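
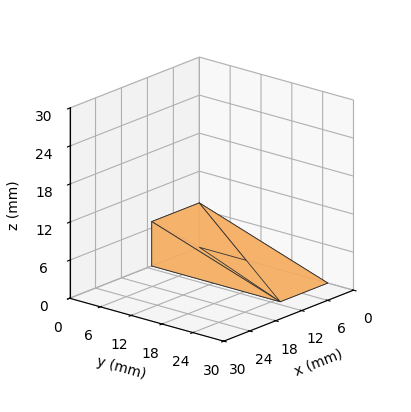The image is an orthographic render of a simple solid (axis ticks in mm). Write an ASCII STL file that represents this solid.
Reading the render: the shape is a wedge (ramp): 11 × 25 mm base, rising to 7 mm along the y=0 edge and sloping linearly to z=0 at y=25 (dimensions read to the nearest mm from the axis ticks). For the STL, each face is triangulated and given an outward normal.

solid part
  facet normal 0.0000 0.0000 -1.0000
    outer loop
      vertex 11.000 25.000 0.000
      vertex 11.000 0.000 0.000
      vertex 0.000 0.000 0.000
    endloop
  endfacet
  facet normal 0.0000 0.0000 -1.0000
    outer loop
      vertex 0.000 25.000 0.000
      vertex 11.000 25.000 0.000
      vertex 0.000 0.000 0.000
    endloop
  endfacet
  facet normal 0.0000 -1.0000 0.0000
    outer loop
      vertex 0.000 0.000 0.000
      vertex 11.000 0.000 0.000
      vertex 11.000 0.000 7.000
    endloop
  endfacet
  facet normal 0.0000 -1.0000 0.0000
    outer loop
      vertex 0.000 0.000 0.000
      vertex 11.000 0.000 7.000
      vertex 0.000 0.000 7.000
    endloop
  endfacet
  facet normal 0.0000 0.2696 0.9630
    outer loop
      vertex 0.000 0.000 7.000
      vertex 11.000 0.000 7.000
      vertex 11.000 25.000 0.000
    endloop
  endfacet
  facet normal 0.0000 0.2696 0.9630
    outer loop
      vertex 0.000 0.000 7.000
      vertex 11.000 25.000 0.000
      vertex 0.000 25.000 0.000
    endloop
  endfacet
  facet normal -1.0000 0.0000 0.0000
    outer loop
      vertex 0.000 0.000 7.000
      vertex 0.000 25.000 0.000
      vertex 0.000 0.000 0.000
    endloop
  endfacet
  facet normal 1.0000 0.0000 0.0000
    outer loop
      vertex 11.000 0.000 0.000
      vertex 11.000 25.000 0.000
      vertex 11.000 0.000 7.000
    endloop
  endfacet
endsolid part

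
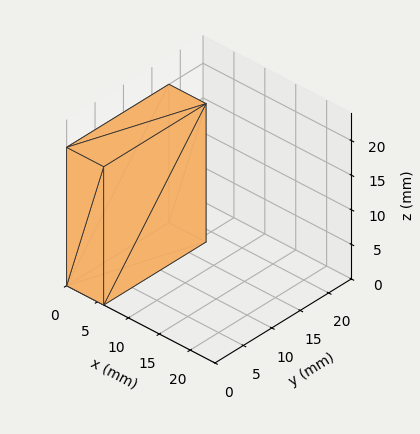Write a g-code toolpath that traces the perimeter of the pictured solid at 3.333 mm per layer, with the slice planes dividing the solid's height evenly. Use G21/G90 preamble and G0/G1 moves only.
Reading the render: the shape is a rectangular box, roughly 6 × 18 mm footprint and 20 mm tall (dimensions read to the nearest mm from the axis ticks). For the g-code, the solid's height is divided into equal slices at the stated Δz and each level perimeter traced with G1 moves after a G0 lift.

; perimeter-only toolpath
G21 ; units = mm
G90 ; absolute positioning
G28 ; home
; layer 1
G0 Z3.333
G0 X0.000 Y0.000
G1 X6.000 Y0.000
G1 X6.000 Y18.000
G1 X0.000 Y18.000
G1 X0.000 Y0.000
; layer 2
G0 Z6.667
G0 X0.000 Y0.000
G1 X6.000 Y0.000
G1 X6.000 Y18.000
G1 X0.000 Y18.000
G1 X0.000 Y0.000
; layer 3
G0 Z10.000
G0 X0.000 Y0.000
G1 X6.000 Y0.000
G1 X6.000 Y18.000
G1 X0.000 Y18.000
G1 X0.000 Y0.000
; layer 4
G0 Z13.333
G0 X0.000 Y0.000
G1 X6.000 Y0.000
G1 X6.000 Y18.000
G1 X0.000 Y18.000
G1 X0.000 Y0.000
; layer 5
G0 Z16.667
G0 X0.000 Y0.000
G1 X6.000 Y0.000
G1 X6.000 Y18.000
G1 X0.000 Y18.000
G1 X0.000 Y0.000
; layer 6
G0 Z20.000
G0 X0.000 Y0.000
G1 X6.000 Y0.000
G1 X6.000 Y18.000
G1 X0.000 Y18.000
G1 X0.000 Y0.000
M2 ; end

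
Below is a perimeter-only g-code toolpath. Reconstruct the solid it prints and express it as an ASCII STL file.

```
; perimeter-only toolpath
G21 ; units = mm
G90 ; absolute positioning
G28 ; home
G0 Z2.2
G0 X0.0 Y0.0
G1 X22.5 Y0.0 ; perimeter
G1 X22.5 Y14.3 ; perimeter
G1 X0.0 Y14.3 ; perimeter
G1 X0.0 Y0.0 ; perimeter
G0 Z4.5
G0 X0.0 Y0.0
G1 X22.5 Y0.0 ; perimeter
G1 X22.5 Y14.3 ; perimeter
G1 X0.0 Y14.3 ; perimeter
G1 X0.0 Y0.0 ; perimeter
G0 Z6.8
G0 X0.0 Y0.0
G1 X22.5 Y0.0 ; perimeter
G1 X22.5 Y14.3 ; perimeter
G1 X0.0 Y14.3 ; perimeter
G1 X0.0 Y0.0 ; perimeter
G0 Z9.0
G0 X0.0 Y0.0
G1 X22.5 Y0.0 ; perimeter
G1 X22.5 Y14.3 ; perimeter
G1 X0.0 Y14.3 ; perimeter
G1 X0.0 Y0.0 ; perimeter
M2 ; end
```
solid part
  facet normal 0.0000 0.0000 -1.0000
    outer loop
      vertex 22.5 14.3 0.0
      vertex 22.5 0.0 0.0
      vertex 0.0 0.0 0.0
    endloop
  endfacet
  facet normal 0.0000 0.0000 -1.0000
    outer loop
      vertex 0.0 14.3 0.0
      vertex 22.5 14.3 0.0
      vertex 0.0 0.0 0.0
    endloop
  endfacet
  facet normal 0.0000 0.0000 1.0000
    outer loop
      vertex 0.0 0.0 9.0
      vertex 22.5 0.0 9.0
      vertex 22.5 14.3 9.0
    endloop
  endfacet
  facet normal 0.0000 0.0000 1.0000
    outer loop
      vertex 0.0 0.0 9.0
      vertex 22.5 14.3 9.0
      vertex 0.0 14.3 9.0
    endloop
  endfacet
  facet normal 0.0000 -1.0000 0.0000
    outer loop
      vertex 0.0 0.0 0.0
      vertex 22.5 0.0 0.0
      vertex 22.5 0.0 9.0
    endloop
  endfacet
  facet normal 0.0000 -1.0000 0.0000
    outer loop
      vertex 0.0 0.0 0.0
      vertex 22.5 0.0 9.0
      vertex 0.0 0.0 9.0
    endloop
  endfacet
  facet normal 0.0000 1.0000 0.0000
    outer loop
      vertex 22.5 14.3 9.0
      vertex 22.5 14.3 0.0
      vertex 0.0 14.3 0.0
    endloop
  endfacet
  facet normal 0.0000 1.0000 0.0000
    outer loop
      vertex 0.0 14.3 9.0
      vertex 22.5 14.3 9.0
      vertex 0.0 14.3 0.0
    endloop
  endfacet
  facet normal -1.0000 0.0000 0.0000
    outer loop
      vertex 0.0 14.3 9.0
      vertex 0.0 14.3 0.0
      vertex 0.0 0.0 0.0
    endloop
  endfacet
  facet normal -1.0000 0.0000 0.0000
    outer loop
      vertex 0.0 0.0 9.0
      vertex 0.0 14.3 9.0
      vertex 0.0 0.0 0.0
    endloop
  endfacet
  facet normal 1.0000 0.0000 0.0000
    outer loop
      vertex 22.5 0.0 0.0
      vertex 22.5 14.3 0.0
      vertex 22.5 14.3 9.0
    endloop
  endfacet
  facet normal 1.0000 0.0000 0.0000
    outer loop
      vertex 22.5 0.0 0.0
      vertex 22.5 14.3 9.0
      vertex 22.5 0.0 9.0
    endloop
  endfacet
endsolid part

The G0 Z moves step by Δz≈2.2 mm. Every layer's G1 loop is the same polygon, so the solid is a straight extrusion of it from z=0 to z≈9. Closing with flat bottom and top caps and triangulating gives 12 facets — a rectangular box, roughly 22.5 × 14.3 mm footprint and 9 mm tall.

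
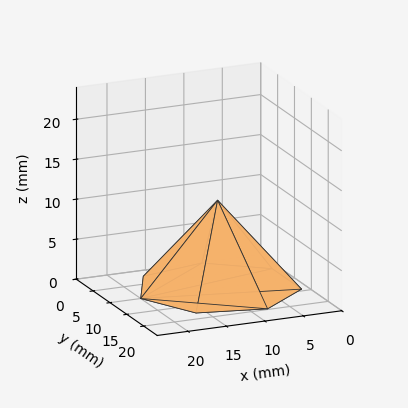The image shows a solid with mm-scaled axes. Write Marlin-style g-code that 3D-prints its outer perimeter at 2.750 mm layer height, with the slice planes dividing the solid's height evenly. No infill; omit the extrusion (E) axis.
Reading the render: the shape is a regular 7-sided pyramid, base circumscribed radius ≈ 10 mm, apex at z ≈ 11 mm (dimensions read to the nearest mm from the axis ticks). For the g-code, the solid's height is divided into equal slices at the stated Δz and each level perimeter traced with G1 moves after a G0 lift.

; perimeter-only toolpath
G21 ; units = mm
G90 ; absolute positioning
G28 ; home
; layer 1
G0 Z2.750
G0 X17.500 Y10.000
G1 X14.676 Y15.864
G1 X8.331 Y17.312
G1 X3.242 Y13.254
G1 X3.242 Y6.746
G1 X8.331 Y2.688
G1 X14.676 Y4.136
G1 X17.500 Y10.000
; layer 2
G0 Z5.500
G0 X15.000 Y10.000
G1 X13.117 Y13.909
G1 X8.887 Y14.874
G1 X5.495 Y12.169
G1 X5.495 Y7.830
G1 X8.887 Y5.125
G1 X13.117 Y6.091
G1 X15.000 Y10.000
; layer 3
G0 Z8.250
G0 X12.500 Y10.000
G1 X11.559 Y11.954
G1 X9.444 Y12.437
G1 X7.747 Y11.085
G1 X7.747 Y8.915
G1 X9.444 Y7.563
G1 X11.559 Y8.046
G1 X12.500 Y10.000
M2 ; end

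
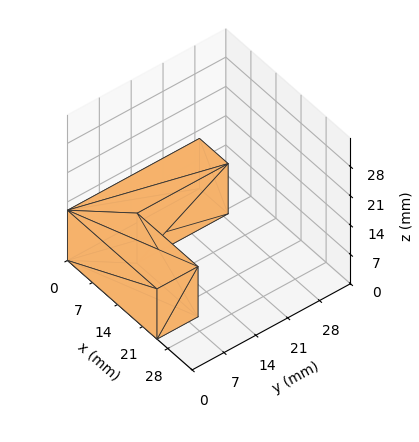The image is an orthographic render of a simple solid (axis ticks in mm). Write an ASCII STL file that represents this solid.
Reading the render: the shape is an L-shaped prism: outer 25 × 29 mm, arm thicknesses ≈ 9 mm (horizontal) and 8 mm (vertical), extruded 12 mm in z (dimensions read to the nearest mm from the axis ticks). For the STL, each face is triangulated and given an outward normal.

solid part
  facet normal 0.0000 0.0000 -1.0000
    outer loop
      vertex 25.000 9.000 0.000
      vertex 25.000 0.000 0.000
      vertex 0.000 0.000 0.000
    endloop
  endfacet
  facet normal 0.0000 0.0000 -1.0000
    outer loop
      vertex 8.000 9.000 0.000
      vertex 25.000 9.000 0.000
      vertex 0.000 0.000 0.000
    endloop
  endfacet
  facet normal 0.0000 0.0000 -1.0000
    outer loop
      vertex 8.000 29.000 0.000
      vertex 8.000 9.000 0.000
      vertex 0.000 0.000 0.000
    endloop
  endfacet
  facet normal 0.0000 0.0000 -1.0000
    outer loop
      vertex 0.000 29.000 0.000
      vertex 8.000 29.000 0.000
      vertex 0.000 0.000 0.000
    endloop
  endfacet
  facet normal 0.0000 0.0000 1.0000
    outer loop
      vertex 0.000 0.000 12.000
      vertex 25.000 0.000 12.000
      vertex 25.000 9.000 12.000
    endloop
  endfacet
  facet normal 0.0000 0.0000 1.0000
    outer loop
      vertex 0.000 0.000 12.000
      vertex 25.000 9.000 12.000
      vertex 8.000 9.000 12.000
    endloop
  endfacet
  facet normal 0.0000 0.0000 1.0000
    outer loop
      vertex 0.000 0.000 12.000
      vertex 8.000 9.000 12.000
      vertex 8.000 29.000 12.000
    endloop
  endfacet
  facet normal 0.0000 0.0000 1.0000
    outer loop
      vertex 0.000 0.000 12.000
      vertex 8.000 29.000 12.000
      vertex 0.000 29.000 12.000
    endloop
  endfacet
  facet normal 0.0000 -1.0000 0.0000
    outer loop
      vertex 0.000 0.000 0.000
      vertex 25.000 0.000 0.000
      vertex 25.000 0.000 12.000
    endloop
  endfacet
  facet normal 0.0000 -1.0000 0.0000
    outer loop
      vertex 0.000 0.000 0.000
      vertex 25.000 0.000 12.000
      vertex 0.000 0.000 12.000
    endloop
  endfacet
  facet normal 1.0000 0.0000 0.0000
    outer loop
      vertex 25.000 0.000 0.000
      vertex 25.000 9.000 0.000
      vertex 25.000 9.000 12.000
    endloop
  endfacet
  facet normal 1.0000 0.0000 0.0000
    outer loop
      vertex 25.000 0.000 0.000
      vertex 25.000 9.000 12.000
      vertex 25.000 0.000 12.000
    endloop
  endfacet
  facet normal 0.0000 1.0000 0.0000
    outer loop
      vertex 25.000 9.000 0.000
      vertex 8.000 9.000 0.000
      vertex 8.000 9.000 12.000
    endloop
  endfacet
  facet normal 0.0000 1.0000 0.0000
    outer loop
      vertex 25.000 9.000 0.000
      vertex 8.000 9.000 12.000
      vertex 25.000 9.000 12.000
    endloop
  endfacet
  facet normal 1.0000 0.0000 0.0000
    outer loop
      vertex 8.000 9.000 0.000
      vertex 8.000 29.000 0.000
      vertex 8.000 29.000 12.000
    endloop
  endfacet
  facet normal 1.0000 0.0000 0.0000
    outer loop
      vertex 8.000 9.000 0.000
      vertex 8.000 29.000 12.000
      vertex 8.000 9.000 12.000
    endloop
  endfacet
  facet normal 0.0000 1.0000 0.0000
    outer loop
      vertex 8.000 29.000 0.000
      vertex 0.000 29.000 0.000
      vertex 0.000 29.000 12.000
    endloop
  endfacet
  facet normal 0.0000 1.0000 0.0000
    outer loop
      vertex 8.000 29.000 0.000
      vertex 0.000 29.000 12.000
      vertex 8.000 29.000 12.000
    endloop
  endfacet
  facet normal -1.0000 0.0000 0.0000
    outer loop
      vertex 0.000 29.000 0.000
      vertex 0.000 0.000 0.000
      vertex 0.000 0.000 12.000
    endloop
  endfacet
  facet normal -1.0000 0.0000 0.0000
    outer loop
      vertex 0.000 29.000 0.000
      vertex 0.000 0.000 12.000
      vertex 0.000 29.000 12.000
    endloop
  endfacet
endsolid part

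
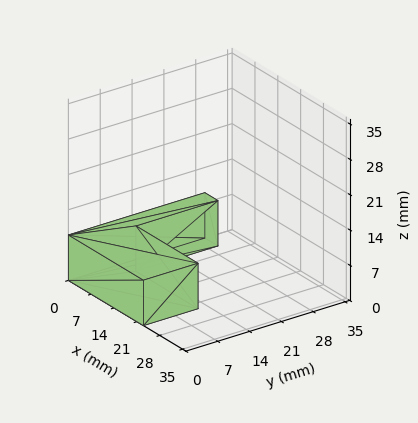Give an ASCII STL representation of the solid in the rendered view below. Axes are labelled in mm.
Reading the render: the shape is an L-shaped prism: outer 23 × 30 mm, arm thicknesses ≈ 12 mm (horizontal) and 4 mm (vertical), extruded 9 mm in z (dimensions read to the nearest mm from the axis ticks). For the STL, each face is triangulated and given an outward normal.

solid part
  facet normal 0.0000 0.0000 -1.0000
    outer loop
      vertex 23.00 12.00 0.00
      vertex 23.00 0.00 0.00
      vertex 0.00 0.00 0.00
    endloop
  endfacet
  facet normal 0.0000 0.0000 -1.0000
    outer loop
      vertex 4.00 12.00 0.00
      vertex 23.00 12.00 0.00
      vertex 0.00 0.00 0.00
    endloop
  endfacet
  facet normal 0.0000 0.0000 -1.0000
    outer loop
      vertex 4.00 30.00 0.00
      vertex 4.00 12.00 0.00
      vertex 0.00 0.00 0.00
    endloop
  endfacet
  facet normal 0.0000 0.0000 -1.0000
    outer loop
      vertex 0.00 30.00 0.00
      vertex 4.00 30.00 0.00
      vertex 0.00 0.00 0.00
    endloop
  endfacet
  facet normal 0.0000 0.0000 1.0000
    outer loop
      vertex 0.00 0.00 9.00
      vertex 23.00 0.00 9.00
      vertex 23.00 12.00 9.00
    endloop
  endfacet
  facet normal 0.0000 0.0000 1.0000
    outer loop
      vertex 0.00 0.00 9.00
      vertex 23.00 12.00 9.00
      vertex 4.00 12.00 9.00
    endloop
  endfacet
  facet normal 0.0000 0.0000 1.0000
    outer loop
      vertex 0.00 0.00 9.00
      vertex 4.00 12.00 9.00
      vertex 4.00 30.00 9.00
    endloop
  endfacet
  facet normal 0.0000 0.0000 1.0000
    outer loop
      vertex 0.00 0.00 9.00
      vertex 4.00 30.00 9.00
      vertex 0.00 30.00 9.00
    endloop
  endfacet
  facet normal 0.0000 -1.0000 0.0000
    outer loop
      vertex 0.00 0.00 0.00
      vertex 23.00 0.00 0.00
      vertex 23.00 0.00 9.00
    endloop
  endfacet
  facet normal 0.0000 -1.0000 0.0000
    outer loop
      vertex 0.00 0.00 0.00
      vertex 23.00 0.00 9.00
      vertex 0.00 0.00 9.00
    endloop
  endfacet
  facet normal 1.0000 0.0000 0.0000
    outer loop
      vertex 23.00 0.00 0.00
      vertex 23.00 12.00 0.00
      vertex 23.00 12.00 9.00
    endloop
  endfacet
  facet normal 1.0000 0.0000 0.0000
    outer loop
      vertex 23.00 0.00 0.00
      vertex 23.00 12.00 9.00
      vertex 23.00 0.00 9.00
    endloop
  endfacet
  facet normal 0.0000 1.0000 0.0000
    outer loop
      vertex 23.00 12.00 0.00
      vertex 4.00 12.00 0.00
      vertex 4.00 12.00 9.00
    endloop
  endfacet
  facet normal 0.0000 1.0000 0.0000
    outer loop
      vertex 23.00 12.00 0.00
      vertex 4.00 12.00 9.00
      vertex 23.00 12.00 9.00
    endloop
  endfacet
  facet normal 1.0000 0.0000 0.0000
    outer loop
      vertex 4.00 12.00 0.00
      vertex 4.00 30.00 0.00
      vertex 4.00 30.00 9.00
    endloop
  endfacet
  facet normal 1.0000 0.0000 0.0000
    outer loop
      vertex 4.00 12.00 0.00
      vertex 4.00 30.00 9.00
      vertex 4.00 12.00 9.00
    endloop
  endfacet
  facet normal 0.0000 1.0000 0.0000
    outer loop
      vertex 4.00 30.00 0.00
      vertex 0.00 30.00 0.00
      vertex 0.00 30.00 9.00
    endloop
  endfacet
  facet normal 0.0000 1.0000 0.0000
    outer loop
      vertex 4.00 30.00 0.00
      vertex 0.00 30.00 9.00
      vertex 4.00 30.00 9.00
    endloop
  endfacet
  facet normal -1.0000 0.0000 0.0000
    outer loop
      vertex 0.00 30.00 0.00
      vertex 0.00 0.00 0.00
      vertex 0.00 0.00 9.00
    endloop
  endfacet
  facet normal -1.0000 0.0000 0.0000
    outer loop
      vertex 0.00 30.00 0.00
      vertex 0.00 0.00 9.00
      vertex 0.00 30.00 9.00
    endloop
  endfacet
endsolid part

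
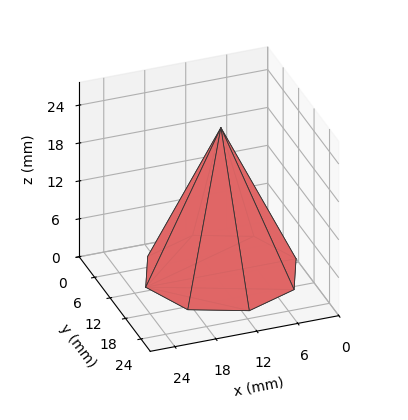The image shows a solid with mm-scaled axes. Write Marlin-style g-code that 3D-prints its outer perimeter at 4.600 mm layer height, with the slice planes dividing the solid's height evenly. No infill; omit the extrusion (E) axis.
Reading the render: the shape is a regular 8-sided pyramid, base circumscribed radius ≈ 11 mm, apex at z ≈ 23 mm (dimensions read to the nearest mm from the axis ticks). For the g-code, the solid's height is divided into equal slices at the stated Δz and each level perimeter traced with G1 moves after a G0 lift.

; perimeter-only toolpath
G21 ; units = mm
G90 ; absolute positioning
G28 ; home
; layer 1
G0 Z4.600
G0 X19.800 Y11.000
G1 X17.222 Y17.222
G1 X11.000 Y19.800
G1 X4.778 Y17.222
G1 X2.200 Y11.000
G1 X4.778 Y4.778
G1 X11.000 Y2.200
G1 X17.222 Y4.778
G1 X19.800 Y11.000
; layer 2
G0 Z9.200
G0 X17.600 Y11.000
G1 X15.667 Y15.667
G1 X11.000 Y17.600
G1 X6.333 Y15.667
G1 X4.400 Y11.000
G1 X6.333 Y6.333
G1 X11.000 Y4.400
G1 X15.667 Y6.333
G1 X17.600 Y11.000
; layer 3
G0 Z13.800
G0 X15.400 Y11.000
G1 X14.111 Y14.111
G1 X11.000 Y15.400
G1 X7.889 Y14.111
G1 X6.600 Y11.000
G1 X7.889 Y7.889
G1 X11.000 Y6.600
G1 X14.111 Y7.889
G1 X15.400 Y11.000
; layer 4
G0 Z18.400
G0 X13.200 Y11.000
G1 X12.556 Y12.556
G1 X11.000 Y13.200
G1 X9.444 Y12.556
G1 X8.800 Y11.000
G1 X9.444 Y9.444
G1 X11.000 Y8.800
G1 X12.556 Y9.444
G1 X13.200 Y11.000
M2 ; end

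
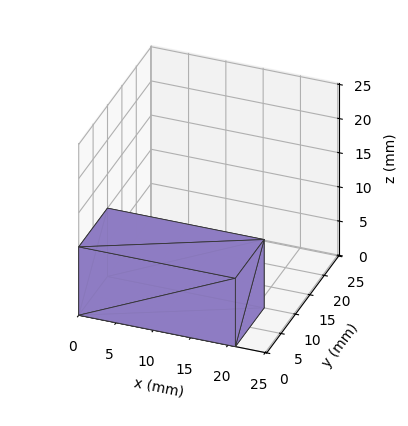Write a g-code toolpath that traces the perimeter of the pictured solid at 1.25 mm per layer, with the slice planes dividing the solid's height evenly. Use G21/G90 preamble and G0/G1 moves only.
Reading the render: the shape is a rectangular box, roughly 21 × 10 mm footprint and 10 mm tall (dimensions read to the nearest mm from the axis ticks). For the g-code, the solid's height is divided into equal slices at the stated Δz and each level perimeter traced with G1 moves after a G0 lift.

; perimeter-only toolpath
G21 ; units = mm
G90 ; absolute positioning
G28 ; home
; layer 1
G0 Z1.25
G0 X0.00 Y0.00
G1 X21.00 Y0.00
G1 X21.00 Y10.00
G1 X0.00 Y10.00
G1 X0.00 Y0.00
; layer 2
G0 Z2.50
G0 X0.00 Y0.00
G1 X21.00 Y0.00
G1 X21.00 Y10.00
G1 X0.00 Y10.00
G1 X0.00 Y0.00
; layer 3
G0 Z3.75
G0 X0.00 Y0.00
G1 X21.00 Y0.00
G1 X21.00 Y10.00
G1 X0.00 Y10.00
G1 X0.00 Y0.00
; layer 4
G0 Z5.00
G0 X0.00 Y0.00
G1 X21.00 Y0.00
G1 X21.00 Y10.00
G1 X0.00 Y10.00
G1 X0.00 Y0.00
; layer 5
G0 Z6.25
G0 X0.00 Y0.00
G1 X21.00 Y0.00
G1 X21.00 Y10.00
G1 X0.00 Y10.00
G1 X0.00 Y0.00
; layer 6
G0 Z7.50
G0 X0.00 Y0.00
G1 X21.00 Y0.00
G1 X21.00 Y10.00
G1 X0.00 Y10.00
G1 X0.00 Y0.00
; layer 7
G0 Z8.75
G0 X0.00 Y0.00
G1 X21.00 Y0.00
G1 X21.00 Y10.00
G1 X0.00 Y10.00
G1 X0.00 Y0.00
; layer 8
G0 Z10.00
G0 X0.00 Y0.00
G1 X21.00 Y0.00
G1 X21.00 Y10.00
G1 X0.00 Y10.00
G1 X0.00 Y0.00
M2 ; end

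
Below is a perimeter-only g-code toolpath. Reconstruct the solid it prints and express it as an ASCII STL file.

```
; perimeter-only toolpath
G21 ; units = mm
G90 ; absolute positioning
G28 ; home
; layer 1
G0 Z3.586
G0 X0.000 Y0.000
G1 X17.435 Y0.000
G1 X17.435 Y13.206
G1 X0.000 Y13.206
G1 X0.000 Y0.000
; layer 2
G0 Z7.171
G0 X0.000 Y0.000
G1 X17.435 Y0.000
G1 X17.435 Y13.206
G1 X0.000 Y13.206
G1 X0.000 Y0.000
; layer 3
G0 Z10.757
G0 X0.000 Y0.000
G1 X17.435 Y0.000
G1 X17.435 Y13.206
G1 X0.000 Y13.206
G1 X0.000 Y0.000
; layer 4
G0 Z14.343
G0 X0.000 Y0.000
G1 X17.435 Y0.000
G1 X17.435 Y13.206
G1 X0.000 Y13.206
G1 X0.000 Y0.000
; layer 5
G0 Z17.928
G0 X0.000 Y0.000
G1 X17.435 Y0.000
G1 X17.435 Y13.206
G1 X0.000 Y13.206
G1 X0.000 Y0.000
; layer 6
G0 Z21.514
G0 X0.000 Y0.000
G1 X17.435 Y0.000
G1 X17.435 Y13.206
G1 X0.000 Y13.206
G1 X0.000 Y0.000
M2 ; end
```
solid part
  facet normal 0.0000 0.0000 -1.0000
    outer loop
      vertex 17.435 13.206 0.000
      vertex 17.435 0.000 0.000
      vertex 0.000 0.000 0.000
    endloop
  endfacet
  facet normal 0.0000 0.0000 -1.0000
    outer loop
      vertex 0.000 13.206 0.000
      vertex 17.435 13.206 0.000
      vertex 0.000 0.000 0.000
    endloop
  endfacet
  facet normal 0.0000 0.0000 1.0000
    outer loop
      vertex 0.000 0.000 21.514
      vertex 17.435 0.000 21.514
      vertex 17.435 13.206 21.514
    endloop
  endfacet
  facet normal 0.0000 0.0000 1.0000
    outer loop
      vertex 0.000 0.000 21.514
      vertex 17.435 13.206 21.514
      vertex 0.000 13.206 21.514
    endloop
  endfacet
  facet normal 0.0000 -1.0000 0.0000
    outer loop
      vertex 0.000 0.000 0.000
      vertex 17.435 0.000 0.000
      vertex 17.435 0.000 21.514
    endloop
  endfacet
  facet normal 0.0000 -1.0000 0.0000
    outer loop
      vertex 0.000 0.000 0.000
      vertex 17.435 0.000 21.514
      vertex 0.000 0.000 21.514
    endloop
  endfacet
  facet normal 0.0000 1.0000 0.0000
    outer loop
      vertex 17.435 13.206 21.514
      vertex 17.435 13.206 0.000
      vertex 0.000 13.206 0.000
    endloop
  endfacet
  facet normal 0.0000 1.0000 0.0000
    outer loop
      vertex 0.000 13.206 21.514
      vertex 17.435 13.206 21.514
      vertex 0.000 13.206 0.000
    endloop
  endfacet
  facet normal -1.0000 0.0000 0.0000
    outer loop
      vertex 0.000 13.206 21.514
      vertex 0.000 13.206 0.000
      vertex 0.000 0.000 0.000
    endloop
  endfacet
  facet normal -1.0000 0.0000 0.0000
    outer loop
      vertex 0.000 0.000 21.514
      vertex 0.000 13.206 21.514
      vertex 0.000 0.000 0.000
    endloop
  endfacet
  facet normal 1.0000 0.0000 0.0000
    outer loop
      vertex 17.435 0.000 0.000
      vertex 17.435 13.206 0.000
      vertex 17.435 13.206 21.514
    endloop
  endfacet
  facet normal 1.0000 0.0000 0.0000
    outer loop
      vertex 17.435 0.000 0.000
      vertex 17.435 13.206 21.514
      vertex 17.435 0.000 21.514
    endloop
  endfacet
endsolid part

The G0 Z moves step by Δz≈3.586 mm. Every layer's G1 loop is the same polygon, so the solid is a straight extrusion of it from z=0 to z≈21.5. Closing with flat bottom and top caps and triangulating gives 12 facets — a rectangular box, roughly 17.4 × 13.2 mm footprint and 21.5 mm tall.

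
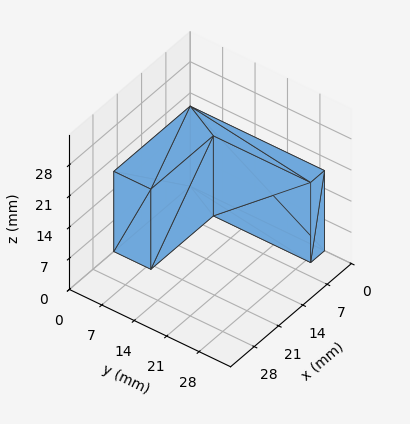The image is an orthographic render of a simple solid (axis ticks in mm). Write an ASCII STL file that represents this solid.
Reading the render: the shape is an L-shaped prism: outer 22 × 29 mm, arm thicknesses ≈ 8 mm (horizontal) and 4 mm (vertical), extruded 18 mm in z (dimensions read to the nearest mm from the axis ticks). For the STL, each face is triangulated and given an outward normal.

solid part
  facet normal 0.0000 0.0000 -1.0000
    outer loop
      vertex 22.000 8.000 0.000
      vertex 22.000 0.000 0.000
      vertex 0.000 0.000 0.000
    endloop
  endfacet
  facet normal 0.0000 0.0000 -1.0000
    outer loop
      vertex 4.000 8.000 0.000
      vertex 22.000 8.000 0.000
      vertex 0.000 0.000 0.000
    endloop
  endfacet
  facet normal 0.0000 0.0000 -1.0000
    outer loop
      vertex 4.000 29.000 0.000
      vertex 4.000 8.000 0.000
      vertex 0.000 0.000 0.000
    endloop
  endfacet
  facet normal 0.0000 0.0000 -1.0000
    outer loop
      vertex 0.000 29.000 0.000
      vertex 4.000 29.000 0.000
      vertex 0.000 0.000 0.000
    endloop
  endfacet
  facet normal 0.0000 0.0000 1.0000
    outer loop
      vertex 0.000 0.000 18.000
      vertex 22.000 0.000 18.000
      vertex 22.000 8.000 18.000
    endloop
  endfacet
  facet normal 0.0000 0.0000 1.0000
    outer loop
      vertex 0.000 0.000 18.000
      vertex 22.000 8.000 18.000
      vertex 4.000 8.000 18.000
    endloop
  endfacet
  facet normal 0.0000 0.0000 1.0000
    outer loop
      vertex 0.000 0.000 18.000
      vertex 4.000 8.000 18.000
      vertex 4.000 29.000 18.000
    endloop
  endfacet
  facet normal 0.0000 0.0000 1.0000
    outer loop
      vertex 0.000 0.000 18.000
      vertex 4.000 29.000 18.000
      vertex 0.000 29.000 18.000
    endloop
  endfacet
  facet normal 0.0000 -1.0000 0.0000
    outer loop
      vertex 0.000 0.000 0.000
      vertex 22.000 0.000 0.000
      vertex 22.000 0.000 18.000
    endloop
  endfacet
  facet normal 0.0000 -1.0000 0.0000
    outer loop
      vertex 0.000 0.000 0.000
      vertex 22.000 0.000 18.000
      vertex 0.000 0.000 18.000
    endloop
  endfacet
  facet normal 1.0000 0.0000 0.0000
    outer loop
      vertex 22.000 0.000 0.000
      vertex 22.000 8.000 0.000
      vertex 22.000 8.000 18.000
    endloop
  endfacet
  facet normal 1.0000 0.0000 0.0000
    outer loop
      vertex 22.000 0.000 0.000
      vertex 22.000 8.000 18.000
      vertex 22.000 0.000 18.000
    endloop
  endfacet
  facet normal 0.0000 1.0000 0.0000
    outer loop
      vertex 22.000 8.000 0.000
      vertex 4.000 8.000 0.000
      vertex 4.000 8.000 18.000
    endloop
  endfacet
  facet normal 0.0000 1.0000 0.0000
    outer loop
      vertex 22.000 8.000 0.000
      vertex 4.000 8.000 18.000
      vertex 22.000 8.000 18.000
    endloop
  endfacet
  facet normal 1.0000 0.0000 0.0000
    outer loop
      vertex 4.000 8.000 0.000
      vertex 4.000 29.000 0.000
      vertex 4.000 29.000 18.000
    endloop
  endfacet
  facet normal 1.0000 0.0000 0.0000
    outer loop
      vertex 4.000 8.000 0.000
      vertex 4.000 29.000 18.000
      vertex 4.000 8.000 18.000
    endloop
  endfacet
  facet normal 0.0000 1.0000 0.0000
    outer loop
      vertex 4.000 29.000 0.000
      vertex 0.000 29.000 0.000
      vertex 0.000 29.000 18.000
    endloop
  endfacet
  facet normal 0.0000 1.0000 0.0000
    outer loop
      vertex 4.000 29.000 0.000
      vertex 0.000 29.000 18.000
      vertex 4.000 29.000 18.000
    endloop
  endfacet
  facet normal -1.0000 0.0000 0.0000
    outer loop
      vertex 0.000 29.000 0.000
      vertex 0.000 0.000 0.000
      vertex 0.000 0.000 18.000
    endloop
  endfacet
  facet normal -1.0000 0.0000 0.0000
    outer loop
      vertex 0.000 29.000 0.000
      vertex 0.000 0.000 18.000
      vertex 0.000 29.000 18.000
    endloop
  endfacet
endsolid part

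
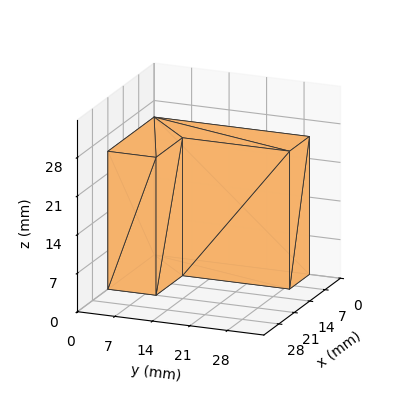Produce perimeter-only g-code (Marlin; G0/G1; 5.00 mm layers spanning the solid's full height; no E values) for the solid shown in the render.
Reading the render: the shape is an L-shaped prism: outer 21 × 29 mm, arm thicknesses ≈ 9 mm (horizontal) and 9 mm (vertical), extruded 25 mm in z (dimensions read to the nearest mm from the axis ticks). For the g-code, the solid's height is divided into equal slices at the stated Δz and each level perimeter traced with G1 moves after a G0 lift.

; perimeter-only toolpath
G21 ; units = mm
G90 ; absolute positioning
G28 ; home
; layer 1
G0 Z5.00
G0 X0.00 Y0.00
G1 X21.00 Y0.00
G1 X21.00 Y9.00
G1 X9.00 Y9.00
G1 X9.00 Y29.00
G1 X0.00 Y29.00
G1 X0.00 Y0.00
; layer 2
G0 Z10.00
G0 X0.00 Y0.00
G1 X21.00 Y0.00
G1 X21.00 Y9.00
G1 X9.00 Y9.00
G1 X9.00 Y29.00
G1 X0.00 Y29.00
G1 X0.00 Y0.00
; layer 3
G0 Z15.00
G0 X0.00 Y0.00
G1 X21.00 Y0.00
G1 X21.00 Y9.00
G1 X9.00 Y9.00
G1 X9.00 Y29.00
G1 X0.00 Y29.00
G1 X0.00 Y0.00
; layer 4
G0 Z20.00
G0 X0.00 Y0.00
G1 X21.00 Y0.00
G1 X21.00 Y9.00
G1 X9.00 Y9.00
G1 X9.00 Y29.00
G1 X0.00 Y29.00
G1 X0.00 Y0.00
; layer 5
G0 Z25.00
G0 X0.00 Y0.00
G1 X21.00 Y0.00
G1 X21.00 Y9.00
G1 X9.00 Y9.00
G1 X9.00 Y29.00
G1 X0.00 Y29.00
G1 X0.00 Y0.00
M2 ; end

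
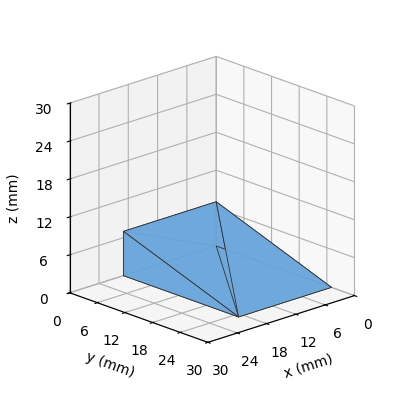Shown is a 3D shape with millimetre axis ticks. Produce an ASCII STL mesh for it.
Reading the render: the shape is a wedge (ramp): 19 × 25 mm base, rising to 7 mm along the y=0 edge and sloping linearly to z=0 at y=25 (dimensions read to the nearest mm from the axis ticks). For the STL, each face is triangulated and given an outward normal.

solid part
  facet normal 0.0000 0.0000 -1.0000
    outer loop
      vertex 19.00 25.00 0.00
      vertex 19.00 0.00 0.00
      vertex 0.00 0.00 0.00
    endloop
  endfacet
  facet normal 0.0000 0.0000 -1.0000
    outer loop
      vertex 0.00 25.00 0.00
      vertex 19.00 25.00 0.00
      vertex 0.00 0.00 0.00
    endloop
  endfacet
  facet normal 0.0000 -1.0000 0.0000
    outer loop
      vertex 0.00 0.00 0.00
      vertex 19.00 0.00 0.00
      vertex 19.00 0.00 7.00
    endloop
  endfacet
  facet normal 0.0000 -1.0000 0.0000
    outer loop
      vertex 0.00 0.00 0.00
      vertex 19.00 0.00 7.00
      vertex 0.00 0.00 7.00
    endloop
  endfacet
  facet normal 0.0000 0.2696 0.9630
    outer loop
      vertex 0.00 0.00 7.00
      vertex 19.00 0.00 7.00
      vertex 19.00 25.00 0.00
    endloop
  endfacet
  facet normal 0.0000 0.2696 0.9630
    outer loop
      vertex 0.00 0.00 7.00
      vertex 19.00 25.00 0.00
      vertex 0.00 25.00 0.00
    endloop
  endfacet
  facet normal -1.0000 0.0000 0.0000
    outer loop
      vertex 0.00 0.00 7.00
      vertex 0.00 25.00 0.00
      vertex 0.00 0.00 0.00
    endloop
  endfacet
  facet normal 1.0000 0.0000 0.0000
    outer loop
      vertex 19.00 0.00 0.00
      vertex 19.00 25.00 0.00
      vertex 19.00 0.00 7.00
    endloop
  endfacet
endsolid part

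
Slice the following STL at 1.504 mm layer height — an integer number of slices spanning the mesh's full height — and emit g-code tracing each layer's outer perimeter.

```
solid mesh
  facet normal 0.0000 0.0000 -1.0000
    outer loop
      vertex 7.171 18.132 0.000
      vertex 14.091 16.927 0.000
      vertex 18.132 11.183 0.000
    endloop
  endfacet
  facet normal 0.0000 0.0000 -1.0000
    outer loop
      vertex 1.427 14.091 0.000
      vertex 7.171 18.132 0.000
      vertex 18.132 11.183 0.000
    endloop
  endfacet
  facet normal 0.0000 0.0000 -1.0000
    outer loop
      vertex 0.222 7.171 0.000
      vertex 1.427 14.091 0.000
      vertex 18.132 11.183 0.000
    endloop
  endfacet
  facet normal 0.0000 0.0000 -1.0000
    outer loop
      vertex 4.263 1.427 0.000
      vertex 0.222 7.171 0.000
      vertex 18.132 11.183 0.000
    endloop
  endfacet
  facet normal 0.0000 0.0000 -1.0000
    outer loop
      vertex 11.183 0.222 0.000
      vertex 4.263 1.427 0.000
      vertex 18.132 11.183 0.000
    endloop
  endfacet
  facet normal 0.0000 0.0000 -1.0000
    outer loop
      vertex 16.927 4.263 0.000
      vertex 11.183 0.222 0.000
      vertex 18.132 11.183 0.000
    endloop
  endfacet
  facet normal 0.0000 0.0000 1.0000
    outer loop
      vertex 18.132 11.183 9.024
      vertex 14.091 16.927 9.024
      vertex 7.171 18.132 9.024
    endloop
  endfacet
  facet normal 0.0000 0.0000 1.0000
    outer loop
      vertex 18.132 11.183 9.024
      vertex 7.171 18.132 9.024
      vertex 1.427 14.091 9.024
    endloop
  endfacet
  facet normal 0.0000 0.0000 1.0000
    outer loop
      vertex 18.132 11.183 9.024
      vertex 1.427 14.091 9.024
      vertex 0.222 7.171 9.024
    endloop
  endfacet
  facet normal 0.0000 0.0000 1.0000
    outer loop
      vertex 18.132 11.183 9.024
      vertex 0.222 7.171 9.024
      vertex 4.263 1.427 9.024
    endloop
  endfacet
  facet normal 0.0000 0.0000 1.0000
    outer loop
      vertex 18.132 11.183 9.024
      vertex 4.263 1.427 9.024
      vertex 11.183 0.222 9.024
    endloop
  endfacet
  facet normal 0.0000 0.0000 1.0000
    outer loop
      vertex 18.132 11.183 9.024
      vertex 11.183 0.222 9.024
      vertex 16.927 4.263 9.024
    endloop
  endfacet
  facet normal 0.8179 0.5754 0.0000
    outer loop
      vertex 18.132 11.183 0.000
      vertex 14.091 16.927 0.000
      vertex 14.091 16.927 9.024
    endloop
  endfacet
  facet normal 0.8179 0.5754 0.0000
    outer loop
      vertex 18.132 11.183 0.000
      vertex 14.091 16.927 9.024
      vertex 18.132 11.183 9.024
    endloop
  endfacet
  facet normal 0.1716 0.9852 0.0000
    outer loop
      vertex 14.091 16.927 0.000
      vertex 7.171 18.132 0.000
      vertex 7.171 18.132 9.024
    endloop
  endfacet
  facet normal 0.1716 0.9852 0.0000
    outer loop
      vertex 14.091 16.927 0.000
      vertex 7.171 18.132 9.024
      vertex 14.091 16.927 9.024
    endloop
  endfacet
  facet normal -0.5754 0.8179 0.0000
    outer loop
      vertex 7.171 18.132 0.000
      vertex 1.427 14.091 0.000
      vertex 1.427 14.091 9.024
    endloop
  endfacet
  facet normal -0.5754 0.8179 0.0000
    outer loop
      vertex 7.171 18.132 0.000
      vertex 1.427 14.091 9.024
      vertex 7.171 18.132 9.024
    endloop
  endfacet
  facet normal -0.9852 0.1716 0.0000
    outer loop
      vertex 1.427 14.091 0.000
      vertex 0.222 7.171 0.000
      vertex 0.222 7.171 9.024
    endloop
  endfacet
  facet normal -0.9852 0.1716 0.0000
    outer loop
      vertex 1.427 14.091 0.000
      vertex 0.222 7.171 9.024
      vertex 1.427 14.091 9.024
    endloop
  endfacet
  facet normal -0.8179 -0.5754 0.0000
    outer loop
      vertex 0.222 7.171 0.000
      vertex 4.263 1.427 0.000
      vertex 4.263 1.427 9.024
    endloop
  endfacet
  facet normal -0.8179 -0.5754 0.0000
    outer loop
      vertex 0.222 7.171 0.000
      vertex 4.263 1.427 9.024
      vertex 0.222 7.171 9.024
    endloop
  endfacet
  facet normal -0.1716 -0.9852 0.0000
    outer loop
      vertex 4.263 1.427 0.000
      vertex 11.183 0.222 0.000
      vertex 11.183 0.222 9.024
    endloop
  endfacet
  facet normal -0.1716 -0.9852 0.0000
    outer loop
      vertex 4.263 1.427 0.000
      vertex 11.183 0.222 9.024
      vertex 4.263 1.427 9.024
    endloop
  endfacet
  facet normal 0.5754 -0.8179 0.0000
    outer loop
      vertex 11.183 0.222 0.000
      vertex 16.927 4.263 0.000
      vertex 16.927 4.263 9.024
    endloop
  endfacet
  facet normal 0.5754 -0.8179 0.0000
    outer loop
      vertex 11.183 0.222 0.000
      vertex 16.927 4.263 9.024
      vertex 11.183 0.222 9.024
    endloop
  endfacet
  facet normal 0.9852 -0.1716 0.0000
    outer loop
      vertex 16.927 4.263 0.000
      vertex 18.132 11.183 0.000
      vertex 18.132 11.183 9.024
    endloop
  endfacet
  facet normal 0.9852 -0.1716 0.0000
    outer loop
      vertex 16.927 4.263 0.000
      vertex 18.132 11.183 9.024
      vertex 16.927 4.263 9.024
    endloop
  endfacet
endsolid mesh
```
; perimeter-only toolpath
G21 ; units = mm
G90 ; absolute positioning
G28 ; home
; layer 1
G0 Z1.504
G0 X18.132 Y11.183
G1 X14.091 Y16.927
G1 X7.171 Y18.132
G1 X1.427 Y14.091
G1 X0.222 Y7.171
G1 X4.263 Y1.427
G1 X11.183 Y0.222
G1 X16.927 Y4.263
G1 X18.132 Y11.183
; layer 2
G0 Z3.008
G0 X18.132 Y11.183
G1 X14.091 Y16.927
G1 X7.171 Y18.132
G1 X1.427 Y14.091
G1 X0.222 Y7.171
G1 X4.263 Y1.427
G1 X11.183 Y0.222
G1 X16.927 Y4.263
G1 X18.132 Y11.183
; layer 3
G0 Z4.512
G0 X18.132 Y11.183
G1 X14.091 Y16.927
G1 X7.171 Y18.132
G1 X1.427 Y14.091
G1 X0.222 Y7.171
G1 X4.263 Y1.427
G1 X11.183 Y0.222
G1 X16.927 Y4.263
G1 X18.132 Y11.183
; layer 4
G0 Z6.016
G0 X18.132 Y11.183
G1 X14.091 Y16.927
G1 X7.171 Y18.132
G1 X1.427 Y14.091
G1 X0.222 Y7.171
G1 X4.263 Y1.427
G1 X11.183 Y0.222
G1 X16.927 Y4.263
G1 X18.132 Y11.183
; layer 5
G0 Z7.520
G0 X18.132 Y11.183
G1 X14.091 Y16.927
G1 X7.171 Y18.132
G1 X1.427 Y14.091
G1 X0.222 Y7.171
G1 X4.263 Y1.427
G1 X11.183 Y0.222
G1 X16.927 Y4.263
G1 X18.132 Y11.183
; layer 6
G0 Z9.024
G0 X18.132 Y11.183
G1 X14.091 Y16.927
G1 X7.171 Y18.132
G1 X1.427 Y14.091
G1 X0.222 Y7.171
G1 X4.263 Y1.427
G1 X11.183 Y0.222
G1 X16.927 Y4.263
G1 X18.132 Y11.183
M2 ; end

The solid is a regular 8-sided prism (a cylinder approximated with 8 flat sides), circumscribed radius ≈ 9.18 mm, height ≈ 9.02 mm. Slicing at Δz = 1.504 mm — 6 equal slices spanning the solid's height, so layer i sits at z = i·h/6 — gives 6 non-empty perimeters. Each is a 8-segment closed polygon; G0 lifts to the layer z and rapids to the start vertex, then G1 traces the edges.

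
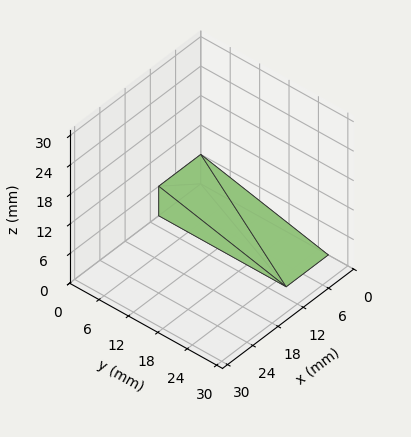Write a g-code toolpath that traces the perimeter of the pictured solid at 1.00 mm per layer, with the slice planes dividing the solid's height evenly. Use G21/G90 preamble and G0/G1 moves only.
Reading the render: the shape is a wedge (ramp): 10 × 26 mm base, rising to 6 mm along the y=0 edge and sloping linearly to z=0 at y=26 (dimensions read to the nearest mm from the axis ticks). For the g-code, the solid's height is divided into equal slices at the stated Δz and each level perimeter traced with G1 moves after a G0 lift.

; perimeter-only toolpath
G21 ; units = mm
G90 ; absolute positioning
G28 ; home
; layer 1
G0 Z1.00
G0 X0.00 Y0.00
G1 X10.00 Y0.00
G1 X10.00 Y21.67
G1 X0.00 Y21.67
G1 X0.00 Y0.00
; layer 2
G0 Z2.00
G0 X0.00 Y0.00
G1 X10.00 Y0.00
G1 X10.00 Y17.33
G1 X0.00 Y17.33
G1 X0.00 Y0.00
; layer 3
G0 Z3.00
G0 X0.00 Y0.00
G1 X10.00 Y0.00
G1 X10.00 Y13.00
G1 X0.00 Y13.00
G1 X0.00 Y0.00
; layer 4
G0 Z4.00
G0 X0.00 Y0.00
G1 X10.00 Y0.00
G1 X10.00 Y8.67
G1 X0.00 Y8.67
G1 X0.00 Y0.00
; layer 5
G0 Z5.00
G0 X0.00 Y0.00
G1 X10.00 Y0.00
G1 X10.00 Y4.33
G1 X0.00 Y4.33
G1 X0.00 Y0.00
M2 ; end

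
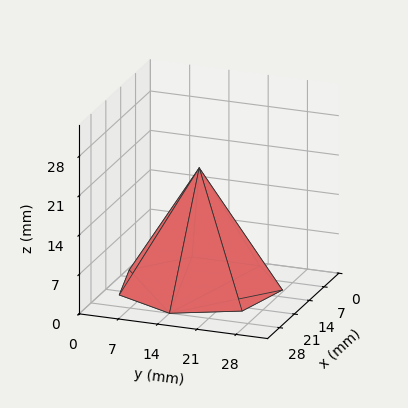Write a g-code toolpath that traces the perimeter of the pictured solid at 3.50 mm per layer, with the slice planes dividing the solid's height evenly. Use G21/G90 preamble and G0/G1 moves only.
Reading the render: the shape is a regular 7-sided pyramid, base circumscribed radius ≈ 14 mm, apex at z ≈ 21 mm (dimensions read to the nearest mm from the axis ticks). For the g-code, the solid's height is divided into equal slices at the stated Δz and each level perimeter traced with G1 moves after a G0 lift.

; perimeter-only toolpath
G21 ; units = mm
G90 ; absolute positioning
G28 ; home
; layer 1
G0 Z3.50
G0 X25.67 Y14.00
G1 X21.27 Y23.12
G1 X11.40 Y25.38
G1 X3.49 Y19.06
G1 X3.49 Y8.94
G1 X11.40 Y2.62
G1 X21.27 Y4.88
G1 X25.67 Y14.00
; layer 2
G0 Z7.00
G0 X23.33 Y14.00
G1 X19.82 Y21.30
G1 X11.92 Y23.10
G1 X5.59 Y18.05
G1 X5.59 Y9.95
G1 X11.92 Y4.90
G1 X19.82 Y6.70
G1 X23.33 Y14.00
; layer 3
G0 Z10.50
G0 X21.00 Y14.00
G1 X18.37 Y19.48
G1 X12.44 Y20.82
G1 X7.70 Y17.04
G1 X7.70 Y10.96
G1 X12.44 Y7.17
G1 X18.37 Y8.53
G1 X21.00 Y14.00
; layer 4
G0 Z14.00
G0 X18.67 Y14.00
G1 X16.91 Y17.65
G1 X12.96 Y18.55
G1 X9.80 Y16.02
G1 X9.80 Y11.98
G1 X12.96 Y9.45
G1 X16.91 Y10.35
G1 X18.67 Y14.00
; layer 5
G0 Z17.50
G0 X16.33 Y14.00
G1 X15.46 Y15.82
G1 X13.48 Y16.27
G1 X11.90 Y15.01
G1 X11.90 Y12.99
G1 X13.48 Y11.73
G1 X15.46 Y12.18
G1 X16.33 Y14.00
M2 ; end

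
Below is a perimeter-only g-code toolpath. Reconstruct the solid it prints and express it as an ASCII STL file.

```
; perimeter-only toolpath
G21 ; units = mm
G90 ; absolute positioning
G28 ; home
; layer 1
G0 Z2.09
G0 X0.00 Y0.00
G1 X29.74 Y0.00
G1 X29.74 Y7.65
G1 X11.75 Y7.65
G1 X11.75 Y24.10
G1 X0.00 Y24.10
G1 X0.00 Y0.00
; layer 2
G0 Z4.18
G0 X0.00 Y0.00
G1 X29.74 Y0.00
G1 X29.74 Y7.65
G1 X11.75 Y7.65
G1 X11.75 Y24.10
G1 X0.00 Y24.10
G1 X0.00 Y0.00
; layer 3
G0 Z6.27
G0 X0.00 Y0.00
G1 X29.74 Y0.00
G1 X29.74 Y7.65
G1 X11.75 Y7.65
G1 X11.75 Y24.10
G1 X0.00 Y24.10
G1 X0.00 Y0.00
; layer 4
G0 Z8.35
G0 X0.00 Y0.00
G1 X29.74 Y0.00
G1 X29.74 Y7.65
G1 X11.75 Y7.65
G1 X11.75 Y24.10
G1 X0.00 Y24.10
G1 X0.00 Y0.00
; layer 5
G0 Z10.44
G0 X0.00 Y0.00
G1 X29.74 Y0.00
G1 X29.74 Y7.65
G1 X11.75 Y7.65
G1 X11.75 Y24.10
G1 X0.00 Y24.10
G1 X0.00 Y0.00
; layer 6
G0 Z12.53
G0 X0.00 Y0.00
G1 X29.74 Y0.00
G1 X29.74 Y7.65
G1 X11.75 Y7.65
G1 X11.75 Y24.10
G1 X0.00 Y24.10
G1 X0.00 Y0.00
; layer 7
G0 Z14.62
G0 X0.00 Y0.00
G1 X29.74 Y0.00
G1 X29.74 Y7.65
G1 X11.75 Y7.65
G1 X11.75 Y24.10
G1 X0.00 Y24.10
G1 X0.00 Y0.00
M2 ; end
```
solid part
  facet normal 0.0000 0.0000 -1.0000
    outer loop
      vertex 29.74 7.65 0.00
      vertex 29.74 0.00 0.00
      vertex 0.00 0.00 0.00
    endloop
  endfacet
  facet normal 0.0000 0.0000 -1.0000
    outer loop
      vertex 11.75 7.65 0.00
      vertex 29.74 7.65 0.00
      vertex 0.00 0.00 0.00
    endloop
  endfacet
  facet normal 0.0000 0.0000 -1.0000
    outer loop
      vertex 11.75 24.10 0.00
      vertex 11.75 7.65 0.00
      vertex 0.00 0.00 0.00
    endloop
  endfacet
  facet normal 0.0000 0.0000 -1.0000
    outer loop
      vertex 0.00 24.10 0.00
      vertex 11.75 24.10 0.00
      vertex 0.00 0.00 0.00
    endloop
  endfacet
  facet normal 0.0000 0.0000 1.0000
    outer loop
      vertex 0.00 0.00 14.62
      vertex 29.74 0.00 14.62
      vertex 29.74 7.65 14.62
    endloop
  endfacet
  facet normal 0.0000 0.0000 1.0000
    outer loop
      vertex 0.00 0.00 14.62
      vertex 29.74 7.65 14.62
      vertex 11.75 7.65 14.62
    endloop
  endfacet
  facet normal 0.0000 0.0000 1.0000
    outer loop
      vertex 0.00 0.00 14.62
      vertex 11.75 7.65 14.62
      vertex 11.75 24.10 14.62
    endloop
  endfacet
  facet normal 0.0000 0.0000 1.0000
    outer loop
      vertex 0.00 0.00 14.62
      vertex 11.75 24.10 14.62
      vertex 0.00 24.10 14.62
    endloop
  endfacet
  facet normal 0.0000 -1.0000 0.0000
    outer loop
      vertex 0.00 0.00 0.00
      vertex 29.74 0.00 0.00
      vertex 29.74 0.00 14.62
    endloop
  endfacet
  facet normal 0.0000 -1.0000 0.0000
    outer loop
      vertex 0.00 0.00 0.00
      vertex 29.74 0.00 14.62
      vertex 0.00 0.00 14.62
    endloop
  endfacet
  facet normal 1.0000 0.0000 0.0000
    outer loop
      vertex 29.74 0.00 0.00
      vertex 29.74 7.65 0.00
      vertex 29.74 7.65 14.62
    endloop
  endfacet
  facet normal 1.0000 0.0000 0.0000
    outer loop
      vertex 29.74 0.00 0.00
      vertex 29.74 7.65 14.62
      vertex 29.74 0.00 14.62
    endloop
  endfacet
  facet normal 0.0000 1.0000 0.0000
    outer loop
      vertex 29.74 7.65 0.00
      vertex 11.75 7.65 0.00
      vertex 11.75 7.65 14.62
    endloop
  endfacet
  facet normal 0.0000 1.0000 0.0000
    outer loop
      vertex 29.74 7.65 0.00
      vertex 11.75 7.65 14.62
      vertex 29.74 7.65 14.62
    endloop
  endfacet
  facet normal 1.0000 0.0000 0.0000
    outer loop
      vertex 11.75 7.65 0.00
      vertex 11.75 24.10 0.00
      vertex 11.75 24.10 14.62
    endloop
  endfacet
  facet normal 1.0000 0.0000 0.0000
    outer loop
      vertex 11.75 7.65 0.00
      vertex 11.75 24.10 14.62
      vertex 11.75 7.65 14.62
    endloop
  endfacet
  facet normal 0.0000 1.0000 0.0000
    outer loop
      vertex 11.75 24.10 0.00
      vertex 0.00 24.10 0.00
      vertex 0.00 24.10 14.62
    endloop
  endfacet
  facet normal 0.0000 1.0000 0.0000
    outer loop
      vertex 11.75 24.10 0.00
      vertex 0.00 24.10 14.62
      vertex 11.75 24.10 14.62
    endloop
  endfacet
  facet normal -1.0000 0.0000 0.0000
    outer loop
      vertex 0.00 24.10 0.00
      vertex 0.00 0.00 0.00
      vertex 0.00 0.00 14.62
    endloop
  endfacet
  facet normal -1.0000 0.0000 0.0000
    outer loop
      vertex 0.00 24.10 0.00
      vertex 0.00 0.00 14.62
      vertex 0.00 24.10 14.62
    endloop
  endfacet
endsolid part

The G0 Z moves step by Δz≈2.09 mm. Every layer's G1 loop is the same polygon, so the solid is a straight extrusion of it from z=0 to z≈14.6. Closing with flat bottom and top caps and triangulating gives 20 facets — an L-shaped prism: outer 29.7 × 24.1 mm, arm thicknesses ≈ 7.65 mm (horizontal) and 11.8 mm (vertical), extruded 14.6 mm in z.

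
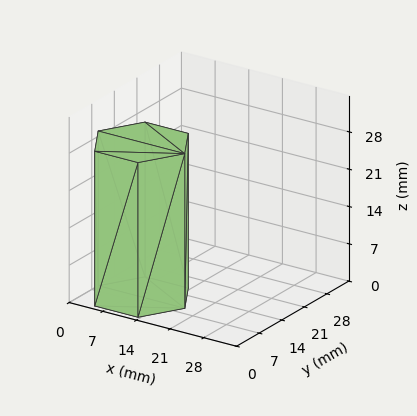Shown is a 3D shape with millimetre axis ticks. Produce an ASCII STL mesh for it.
Reading the render: the shape is a regular 6-sided prism (a cylinder approximated with 6 flat sides), circumscribed radius ≈ 9 mm, height ≈ 29 mm (dimensions read to the nearest mm from the axis ticks). For the STL, each face is triangulated and given an outward normal.

solid part
  facet normal 0.0000 0.0000 -1.0000
    outer loop
      vertex 4.50 16.79 0.00
      vertex 13.50 16.79 0.00
      vertex 18.00 9.00 0.00
    endloop
  endfacet
  facet normal 0.0000 0.0000 -1.0000
    outer loop
      vertex 0.00 9.00 0.00
      vertex 4.50 16.79 0.00
      vertex 18.00 9.00 0.00
    endloop
  endfacet
  facet normal 0.0000 0.0000 -1.0000
    outer loop
      vertex 4.50 1.21 0.00
      vertex 0.00 9.00 0.00
      vertex 18.00 9.00 0.00
    endloop
  endfacet
  facet normal 0.0000 0.0000 -1.0000
    outer loop
      vertex 13.50 1.21 0.00
      vertex 4.50 1.21 0.00
      vertex 18.00 9.00 0.00
    endloop
  endfacet
  facet normal 0.0000 0.0000 1.0000
    outer loop
      vertex 18.00 9.00 29.00
      vertex 13.50 16.79 29.00
      vertex 4.50 16.79 29.00
    endloop
  endfacet
  facet normal 0.0000 0.0000 1.0000
    outer loop
      vertex 18.00 9.00 29.00
      vertex 4.50 16.79 29.00
      vertex 0.00 9.00 29.00
    endloop
  endfacet
  facet normal 0.0000 0.0000 1.0000
    outer loop
      vertex 18.00 9.00 29.00
      vertex 0.00 9.00 29.00
      vertex 4.50 1.21 29.00
    endloop
  endfacet
  facet normal 0.0000 0.0000 1.0000
    outer loop
      vertex 18.00 9.00 29.00
      vertex 4.50 1.21 29.00
      vertex 13.50 1.21 29.00
    endloop
  endfacet
  facet normal 0.8659 0.5002 0.0000
    outer loop
      vertex 18.00 9.00 0.00
      vertex 13.50 16.79 0.00
      vertex 13.50 16.79 29.00
    endloop
  endfacet
  facet normal 0.8659 0.5002 0.0000
    outer loop
      vertex 18.00 9.00 0.00
      vertex 13.50 16.79 29.00
      vertex 18.00 9.00 29.00
    endloop
  endfacet
  facet normal 0.0000 1.0000 0.0000
    outer loop
      vertex 13.50 16.79 0.00
      vertex 4.50 16.79 0.00
      vertex 4.50 16.79 29.00
    endloop
  endfacet
  facet normal 0.0000 1.0000 0.0000
    outer loop
      vertex 13.50 16.79 0.00
      vertex 4.50 16.79 29.00
      vertex 13.50 16.79 29.00
    endloop
  endfacet
  facet normal -0.8659 0.5002 0.0000
    outer loop
      vertex 4.50 16.79 0.00
      vertex 0.00 9.00 0.00
      vertex 0.00 9.00 29.00
    endloop
  endfacet
  facet normal -0.8659 0.5002 0.0000
    outer loop
      vertex 4.50 16.79 0.00
      vertex 0.00 9.00 29.00
      vertex 4.50 16.79 29.00
    endloop
  endfacet
  facet normal -0.8659 -0.5002 0.0000
    outer loop
      vertex 0.00 9.00 0.00
      vertex 4.50 1.21 0.00
      vertex 4.50 1.21 29.00
    endloop
  endfacet
  facet normal -0.8659 -0.5002 0.0000
    outer loop
      vertex 0.00 9.00 0.00
      vertex 4.50 1.21 29.00
      vertex 0.00 9.00 29.00
    endloop
  endfacet
  facet normal 0.0000 -1.0000 0.0000
    outer loop
      vertex 4.50 1.21 0.00
      vertex 13.50 1.21 0.00
      vertex 13.50 1.21 29.00
    endloop
  endfacet
  facet normal 0.0000 -1.0000 0.0000
    outer loop
      vertex 4.50 1.21 0.00
      vertex 13.50 1.21 29.00
      vertex 4.50 1.21 29.00
    endloop
  endfacet
  facet normal 0.8659 -0.5002 0.0000
    outer loop
      vertex 13.50 1.21 0.00
      vertex 18.00 9.00 0.00
      vertex 18.00 9.00 29.00
    endloop
  endfacet
  facet normal 0.8659 -0.5002 0.0000
    outer loop
      vertex 13.50 1.21 0.00
      vertex 18.00 9.00 29.00
      vertex 13.50 1.21 29.00
    endloop
  endfacet
endsolid part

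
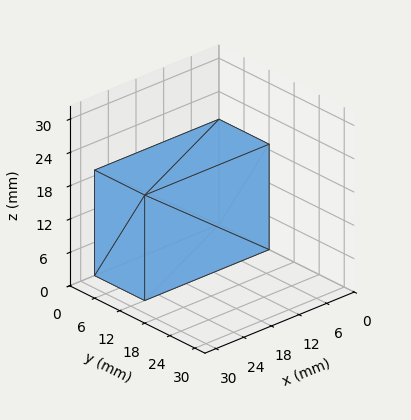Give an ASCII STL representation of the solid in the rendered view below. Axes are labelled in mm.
Reading the render: the shape is a rectangular box, roughly 27 × 12 mm footprint and 19 mm tall (dimensions read to the nearest mm from the axis ticks). For the STL, each face is triangulated and given an outward normal.

solid part
  facet normal 0.0000 0.0000 -1.0000
    outer loop
      vertex 27.0 12.0 0.0
      vertex 27.0 0.0 0.0
      vertex 0.0 0.0 0.0
    endloop
  endfacet
  facet normal 0.0000 0.0000 -1.0000
    outer loop
      vertex 0.0 12.0 0.0
      vertex 27.0 12.0 0.0
      vertex 0.0 0.0 0.0
    endloop
  endfacet
  facet normal 0.0000 0.0000 1.0000
    outer loop
      vertex 0.0 0.0 19.0
      vertex 27.0 0.0 19.0
      vertex 27.0 12.0 19.0
    endloop
  endfacet
  facet normal 0.0000 0.0000 1.0000
    outer loop
      vertex 0.0 0.0 19.0
      vertex 27.0 12.0 19.0
      vertex 0.0 12.0 19.0
    endloop
  endfacet
  facet normal 0.0000 -1.0000 0.0000
    outer loop
      vertex 0.0 0.0 0.0
      vertex 27.0 0.0 0.0
      vertex 27.0 0.0 19.0
    endloop
  endfacet
  facet normal 0.0000 -1.0000 0.0000
    outer loop
      vertex 0.0 0.0 0.0
      vertex 27.0 0.0 19.0
      vertex 0.0 0.0 19.0
    endloop
  endfacet
  facet normal 0.0000 1.0000 0.0000
    outer loop
      vertex 27.0 12.0 19.0
      vertex 27.0 12.0 0.0
      vertex 0.0 12.0 0.0
    endloop
  endfacet
  facet normal 0.0000 1.0000 0.0000
    outer loop
      vertex 0.0 12.0 19.0
      vertex 27.0 12.0 19.0
      vertex 0.0 12.0 0.0
    endloop
  endfacet
  facet normal -1.0000 0.0000 0.0000
    outer loop
      vertex 0.0 12.0 19.0
      vertex 0.0 12.0 0.0
      vertex 0.0 0.0 0.0
    endloop
  endfacet
  facet normal -1.0000 0.0000 0.0000
    outer loop
      vertex 0.0 0.0 19.0
      vertex 0.0 12.0 19.0
      vertex 0.0 0.0 0.0
    endloop
  endfacet
  facet normal 1.0000 0.0000 0.0000
    outer loop
      vertex 27.0 0.0 0.0
      vertex 27.0 12.0 0.0
      vertex 27.0 12.0 19.0
    endloop
  endfacet
  facet normal 1.0000 0.0000 0.0000
    outer loop
      vertex 27.0 0.0 0.0
      vertex 27.0 12.0 19.0
      vertex 27.0 0.0 19.0
    endloop
  endfacet
endsolid part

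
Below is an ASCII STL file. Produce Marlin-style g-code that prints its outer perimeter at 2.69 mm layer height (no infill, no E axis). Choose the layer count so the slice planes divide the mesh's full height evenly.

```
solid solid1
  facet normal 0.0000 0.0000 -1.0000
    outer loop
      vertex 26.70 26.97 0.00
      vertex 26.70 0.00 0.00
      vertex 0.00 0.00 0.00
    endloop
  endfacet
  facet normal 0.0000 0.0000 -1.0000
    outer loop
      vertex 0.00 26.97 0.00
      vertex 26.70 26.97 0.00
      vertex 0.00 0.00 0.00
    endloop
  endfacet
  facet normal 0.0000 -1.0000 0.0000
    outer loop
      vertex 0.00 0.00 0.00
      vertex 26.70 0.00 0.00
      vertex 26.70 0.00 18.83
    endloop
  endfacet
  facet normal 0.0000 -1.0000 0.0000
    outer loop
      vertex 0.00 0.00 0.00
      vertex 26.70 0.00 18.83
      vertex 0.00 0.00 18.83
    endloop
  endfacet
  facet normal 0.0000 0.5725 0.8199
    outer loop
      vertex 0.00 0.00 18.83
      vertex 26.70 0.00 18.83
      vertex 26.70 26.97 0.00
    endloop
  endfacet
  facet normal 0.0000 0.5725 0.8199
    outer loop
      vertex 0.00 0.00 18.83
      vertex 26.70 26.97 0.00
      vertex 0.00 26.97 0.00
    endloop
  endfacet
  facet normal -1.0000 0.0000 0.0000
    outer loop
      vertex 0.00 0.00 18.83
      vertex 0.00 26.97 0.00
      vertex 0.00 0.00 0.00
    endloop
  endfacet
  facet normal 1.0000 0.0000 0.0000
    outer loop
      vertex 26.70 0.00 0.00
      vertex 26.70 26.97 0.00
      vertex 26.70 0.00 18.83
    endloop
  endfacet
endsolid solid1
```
; perimeter-only toolpath
G21 ; units = mm
G90 ; absolute positioning
G28 ; home
; layer 1
G0 Z2.69
G0 X0.00 Y0.00
G1 X26.70 Y0.00
G1 X26.70 Y23.12
G1 X0.00 Y23.12
G1 X0.00 Y0.00
; layer 2
G0 Z5.38
G0 X0.00 Y0.00
G1 X26.70 Y0.00
G1 X26.70 Y19.26
G1 X0.00 Y19.26
G1 X0.00 Y0.00
; layer 3
G0 Z8.07
G0 X0.00 Y0.00
G1 X26.70 Y0.00
G1 X26.70 Y15.41
G1 X0.00 Y15.41
G1 X0.00 Y0.00
; layer 4
G0 Z10.76
G0 X0.00 Y0.00
G1 X26.70 Y0.00
G1 X26.70 Y11.56
G1 X0.00 Y11.56
G1 X0.00 Y0.00
; layer 5
G0 Z13.45
G0 X0.00 Y0.00
G1 X26.70 Y0.00
G1 X26.70 Y7.71
G1 X0.00 Y7.71
G1 X0.00 Y0.00
; layer 6
G0 Z16.14
G0 X0.00 Y0.00
G1 X26.70 Y0.00
G1 X26.70 Y3.85
G1 X0.00 Y3.85
G1 X0.00 Y0.00
M2 ; end

The solid is a wedge (ramp): 26.7 × 27 mm base, rising to 18.8 mm along the y=0 edge and sloping linearly to z=0 at y=27. Slicing at Δz = 2.69 mm — 7 equal slices spanning the solid's height, so layer i sits at z = i·h/7 — gives 6 non-empty perimeters. Each is a 4-segment closed polygon; G0 lifts to the layer z and rapids to the start vertex, then G1 traces the edges. The cross-section shrinks linearly with z (the slice at the apex is degenerate and omitted).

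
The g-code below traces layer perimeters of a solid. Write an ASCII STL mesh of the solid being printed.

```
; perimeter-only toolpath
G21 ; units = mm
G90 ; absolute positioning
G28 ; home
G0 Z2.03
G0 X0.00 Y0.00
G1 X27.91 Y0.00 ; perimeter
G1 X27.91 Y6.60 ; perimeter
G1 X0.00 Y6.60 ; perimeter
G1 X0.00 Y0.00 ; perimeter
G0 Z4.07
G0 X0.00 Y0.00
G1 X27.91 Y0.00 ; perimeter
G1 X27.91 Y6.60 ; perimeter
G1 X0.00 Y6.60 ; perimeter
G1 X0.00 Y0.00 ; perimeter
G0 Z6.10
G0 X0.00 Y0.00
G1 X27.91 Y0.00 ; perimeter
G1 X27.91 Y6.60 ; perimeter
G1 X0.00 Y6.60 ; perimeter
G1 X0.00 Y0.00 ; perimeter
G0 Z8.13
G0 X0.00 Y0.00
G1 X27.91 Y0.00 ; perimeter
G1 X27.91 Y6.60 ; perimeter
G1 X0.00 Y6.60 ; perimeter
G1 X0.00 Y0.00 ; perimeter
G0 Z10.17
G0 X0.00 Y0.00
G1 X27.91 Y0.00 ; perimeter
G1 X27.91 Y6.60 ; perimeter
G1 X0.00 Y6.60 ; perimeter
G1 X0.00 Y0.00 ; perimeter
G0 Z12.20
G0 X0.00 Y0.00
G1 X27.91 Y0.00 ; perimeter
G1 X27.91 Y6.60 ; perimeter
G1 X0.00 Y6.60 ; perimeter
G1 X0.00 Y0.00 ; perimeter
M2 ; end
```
solid part
  facet normal 0.0000 0.0000 -1.0000
    outer loop
      vertex 27.91 6.60 0.00
      vertex 27.91 0.00 0.00
      vertex 0.00 0.00 0.00
    endloop
  endfacet
  facet normal 0.0000 0.0000 -1.0000
    outer loop
      vertex 0.00 6.60 0.00
      vertex 27.91 6.60 0.00
      vertex 0.00 0.00 0.00
    endloop
  endfacet
  facet normal 0.0000 0.0000 1.0000
    outer loop
      vertex 0.00 0.00 12.20
      vertex 27.91 0.00 12.20
      vertex 27.91 6.60 12.20
    endloop
  endfacet
  facet normal 0.0000 0.0000 1.0000
    outer loop
      vertex 0.00 0.00 12.20
      vertex 27.91 6.60 12.20
      vertex 0.00 6.60 12.20
    endloop
  endfacet
  facet normal 0.0000 -1.0000 0.0000
    outer loop
      vertex 0.00 0.00 0.00
      vertex 27.91 0.00 0.00
      vertex 27.91 0.00 12.20
    endloop
  endfacet
  facet normal 0.0000 -1.0000 0.0000
    outer loop
      vertex 0.00 0.00 0.00
      vertex 27.91 0.00 12.20
      vertex 0.00 0.00 12.20
    endloop
  endfacet
  facet normal 0.0000 1.0000 0.0000
    outer loop
      vertex 27.91 6.60 12.20
      vertex 27.91 6.60 0.00
      vertex 0.00 6.60 0.00
    endloop
  endfacet
  facet normal 0.0000 1.0000 0.0000
    outer loop
      vertex 0.00 6.60 12.20
      vertex 27.91 6.60 12.20
      vertex 0.00 6.60 0.00
    endloop
  endfacet
  facet normal -1.0000 0.0000 0.0000
    outer loop
      vertex 0.00 6.60 12.20
      vertex 0.00 6.60 0.00
      vertex 0.00 0.00 0.00
    endloop
  endfacet
  facet normal -1.0000 0.0000 0.0000
    outer loop
      vertex 0.00 0.00 12.20
      vertex 0.00 6.60 12.20
      vertex 0.00 0.00 0.00
    endloop
  endfacet
  facet normal 1.0000 0.0000 0.0000
    outer loop
      vertex 27.91 0.00 0.00
      vertex 27.91 6.60 0.00
      vertex 27.91 6.60 12.20
    endloop
  endfacet
  facet normal 1.0000 0.0000 0.0000
    outer loop
      vertex 27.91 0.00 0.00
      vertex 27.91 6.60 12.20
      vertex 27.91 0.00 12.20
    endloop
  endfacet
endsolid part

The G0 Z moves step by Δz≈2.03 mm. Every layer's G1 loop is the same polygon, so the solid is a straight extrusion of it from z=0 to z≈12.2. Closing with flat bottom and top caps and triangulating gives 12 facets — a rectangular box, roughly 27.9 × 6.6 mm footprint and 12.2 mm tall.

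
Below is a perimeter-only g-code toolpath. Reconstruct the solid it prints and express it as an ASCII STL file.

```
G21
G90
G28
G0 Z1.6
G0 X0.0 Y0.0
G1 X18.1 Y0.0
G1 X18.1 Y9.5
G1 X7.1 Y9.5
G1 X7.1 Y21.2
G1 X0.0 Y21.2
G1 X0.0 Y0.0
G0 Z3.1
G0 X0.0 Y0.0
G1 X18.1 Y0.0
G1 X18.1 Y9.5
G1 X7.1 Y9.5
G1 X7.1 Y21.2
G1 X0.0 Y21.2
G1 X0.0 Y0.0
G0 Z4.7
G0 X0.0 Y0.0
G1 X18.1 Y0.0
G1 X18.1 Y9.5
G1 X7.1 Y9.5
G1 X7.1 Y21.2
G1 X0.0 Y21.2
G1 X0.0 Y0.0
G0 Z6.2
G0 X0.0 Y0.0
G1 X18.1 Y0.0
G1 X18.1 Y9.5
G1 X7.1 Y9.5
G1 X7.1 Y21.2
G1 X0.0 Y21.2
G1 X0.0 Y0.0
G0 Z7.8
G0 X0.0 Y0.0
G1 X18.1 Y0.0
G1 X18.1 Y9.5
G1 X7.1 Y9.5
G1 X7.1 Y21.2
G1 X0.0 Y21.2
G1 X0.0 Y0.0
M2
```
solid part
  facet normal 0.0000 0.0000 -1.0000
    outer loop
      vertex 18.1 9.5 0.0
      vertex 18.1 0.0 0.0
      vertex 0.0 0.0 0.0
    endloop
  endfacet
  facet normal 0.0000 0.0000 -1.0000
    outer loop
      vertex 7.1 9.5 0.0
      vertex 18.1 9.5 0.0
      vertex 0.0 0.0 0.0
    endloop
  endfacet
  facet normal 0.0000 0.0000 -1.0000
    outer loop
      vertex 7.1 21.2 0.0
      vertex 7.1 9.5 0.0
      vertex 0.0 0.0 0.0
    endloop
  endfacet
  facet normal 0.0000 0.0000 -1.0000
    outer loop
      vertex 0.0 21.2 0.0
      vertex 7.1 21.2 0.0
      vertex 0.0 0.0 0.0
    endloop
  endfacet
  facet normal 0.0000 0.0000 1.0000
    outer loop
      vertex 0.0 0.0 7.8
      vertex 18.1 0.0 7.8
      vertex 18.1 9.5 7.8
    endloop
  endfacet
  facet normal 0.0000 0.0000 1.0000
    outer loop
      vertex 0.0 0.0 7.8
      vertex 18.1 9.5 7.8
      vertex 7.1 9.5 7.8
    endloop
  endfacet
  facet normal 0.0000 0.0000 1.0000
    outer loop
      vertex 0.0 0.0 7.8
      vertex 7.1 9.5 7.8
      vertex 7.1 21.2 7.8
    endloop
  endfacet
  facet normal 0.0000 0.0000 1.0000
    outer loop
      vertex 0.0 0.0 7.8
      vertex 7.1 21.2 7.8
      vertex 0.0 21.2 7.8
    endloop
  endfacet
  facet normal 0.0000 -1.0000 0.0000
    outer loop
      vertex 0.0 0.0 0.0
      vertex 18.1 0.0 0.0
      vertex 18.1 0.0 7.8
    endloop
  endfacet
  facet normal 0.0000 -1.0000 0.0000
    outer loop
      vertex 0.0 0.0 0.0
      vertex 18.1 0.0 7.8
      vertex 0.0 0.0 7.8
    endloop
  endfacet
  facet normal 1.0000 0.0000 0.0000
    outer loop
      vertex 18.1 0.0 0.0
      vertex 18.1 9.5 0.0
      vertex 18.1 9.5 7.8
    endloop
  endfacet
  facet normal 1.0000 0.0000 0.0000
    outer loop
      vertex 18.1 0.0 0.0
      vertex 18.1 9.5 7.8
      vertex 18.1 0.0 7.8
    endloop
  endfacet
  facet normal 0.0000 1.0000 0.0000
    outer loop
      vertex 18.1 9.5 0.0
      vertex 7.1 9.5 0.0
      vertex 7.1 9.5 7.8
    endloop
  endfacet
  facet normal 0.0000 1.0000 0.0000
    outer loop
      vertex 18.1 9.5 0.0
      vertex 7.1 9.5 7.8
      vertex 18.1 9.5 7.8
    endloop
  endfacet
  facet normal 1.0000 0.0000 0.0000
    outer loop
      vertex 7.1 9.5 0.0
      vertex 7.1 21.2 0.0
      vertex 7.1 21.2 7.8
    endloop
  endfacet
  facet normal 1.0000 0.0000 0.0000
    outer loop
      vertex 7.1 9.5 0.0
      vertex 7.1 21.2 7.8
      vertex 7.1 9.5 7.8
    endloop
  endfacet
  facet normal 0.0000 1.0000 0.0000
    outer loop
      vertex 7.1 21.2 0.0
      vertex 0.0 21.2 0.0
      vertex 0.0 21.2 7.8
    endloop
  endfacet
  facet normal 0.0000 1.0000 0.0000
    outer loop
      vertex 7.1 21.2 0.0
      vertex 0.0 21.2 7.8
      vertex 7.1 21.2 7.8
    endloop
  endfacet
  facet normal -1.0000 0.0000 0.0000
    outer loop
      vertex 0.0 21.2 0.0
      vertex 0.0 0.0 0.0
      vertex 0.0 0.0 7.8
    endloop
  endfacet
  facet normal -1.0000 0.0000 0.0000
    outer loop
      vertex 0.0 21.2 0.0
      vertex 0.0 0.0 7.8
      vertex 0.0 21.2 7.8
    endloop
  endfacet
endsolid part

The G0 Z moves step by Δz≈1.6 mm. Every layer's G1 loop is the same polygon, so the solid is a straight extrusion of it from z=0 to z≈7.8. Closing with flat bottom and top caps and triangulating gives 20 facets — an L-shaped prism: outer 18.1 × 21.2 mm, arm thicknesses ≈ 9.5 mm (horizontal) and 7.1 mm (vertical), extruded 7.8 mm in z.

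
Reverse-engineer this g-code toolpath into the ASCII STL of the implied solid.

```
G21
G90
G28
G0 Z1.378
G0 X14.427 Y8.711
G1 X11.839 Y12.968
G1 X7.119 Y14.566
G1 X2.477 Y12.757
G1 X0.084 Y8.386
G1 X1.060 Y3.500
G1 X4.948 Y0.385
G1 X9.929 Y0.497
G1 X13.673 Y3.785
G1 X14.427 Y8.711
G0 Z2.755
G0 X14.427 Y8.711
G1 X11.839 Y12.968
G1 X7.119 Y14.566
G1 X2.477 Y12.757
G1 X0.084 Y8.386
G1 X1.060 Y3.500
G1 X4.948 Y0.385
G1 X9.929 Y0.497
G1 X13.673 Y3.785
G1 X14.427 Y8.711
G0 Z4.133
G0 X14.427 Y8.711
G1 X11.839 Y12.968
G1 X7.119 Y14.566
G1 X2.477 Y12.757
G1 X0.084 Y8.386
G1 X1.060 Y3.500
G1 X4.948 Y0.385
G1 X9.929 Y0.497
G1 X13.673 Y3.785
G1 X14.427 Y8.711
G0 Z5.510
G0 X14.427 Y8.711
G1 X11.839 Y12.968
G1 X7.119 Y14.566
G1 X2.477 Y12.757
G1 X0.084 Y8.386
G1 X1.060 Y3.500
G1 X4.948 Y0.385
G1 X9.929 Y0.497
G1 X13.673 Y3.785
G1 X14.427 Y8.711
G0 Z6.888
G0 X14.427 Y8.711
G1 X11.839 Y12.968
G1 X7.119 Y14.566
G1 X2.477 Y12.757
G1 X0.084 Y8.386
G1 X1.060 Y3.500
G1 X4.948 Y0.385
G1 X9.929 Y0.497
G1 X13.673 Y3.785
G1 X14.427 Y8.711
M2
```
solid part
  facet normal 0.0000 0.0000 -1.0000
    outer loop
      vertex 7.119 14.566 0.000
      vertex 11.839 12.968 0.000
      vertex 14.427 8.711 0.000
    endloop
  endfacet
  facet normal 0.0000 0.0000 -1.0000
    outer loop
      vertex 2.477 12.757 0.000
      vertex 7.119 14.566 0.000
      vertex 14.427 8.711 0.000
    endloop
  endfacet
  facet normal 0.0000 0.0000 -1.0000
    outer loop
      vertex 0.084 8.386 0.000
      vertex 2.477 12.757 0.000
      vertex 14.427 8.711 0.000
    endloop
  endfacet
  facet normal 0.0000 0.0000 -1.0000
    outer loop
      vertex 1.060 3.500 0.000
      vertex 0.084 8.386 0.000
      vertex 14.427 8.711 0.000
    endloop
  endfacet
  facet normal 0.0000 0.0000 -1.0000
    outer loop
      vertex 4.948 0.385 0.000
      vertex 1.060 3.500 0.000
      vertex 14.427 8.711 0.000
    endloop
  endfacet
  facet normal 0.0000 0.0000 -1.0000
    outer loop
      vertex 9.929 0.497 0.000
      vertex 4.948 0.385 0.000
      vertex 14.427 8.711 0.000
    endloop
  endfacet
  facet normal 0.0000 0.0000 -1.0000
    outer loop
      vertex 13.673 3.785 0.000
      vertex 9.929 0.497 0.000
      vertex 14.427 8.711 0.000
    endloop
  endfacet
  facet normal 0.0000 0.0000 1.0000
    outer loop
      vertex 14.427 8.711 6.888
      vertex 11.839 12.968 6.888
      vertex 7.119 14.566 6.888
    endloop
  endfacet
  facet normal 0.0000 0.0000 1.0000
    outer loop
      vertex 14.427 8.711 6.888
      vertex 7.119 14.566 6.888
      vertex 2.477 12.757 6.888
    endloop
  endfacet
  facet normal 0.0000 0.0000 1.0000
    outer loop
      vertex 14.427 8.711 6.888
      vertex 2.477 12.757 6.888
      vertex 0.084 8.386 6.888
    endloop
  endfacet
  facet normal 0.0000 0.0000 1.0000
    outer loop
      vertex 14.427 8.711 6.888
      vertex 0.084 8.386 6.888
      vertex 1.060 3.500 6.888
    endloop
  endfacet
  facet normal 0.0000 0.0000 1.0000
    outer loop
      vertex 14.427 8.711 6.888
      vertex 1.060 3.500 6.888
      vertex 4.948 0.385 6.888
    endloop
  endfacet
  facet normal 0.0000 0.0000 1.0000
    outer loop
      vertex 14.427 8.711 6.888
      vertex 4.948 0.385 6.888
      vertex 9.929 0.497 6.888
    endloop
  endfacet
  facet normal 0.0000 0.0000 1.0000
    outer loop
      vertex 14.427 8.711 6.888
      vertex 9.929 0.497 6.888
      vertex 13.673 3.785 6.888
    endloop
  endfacet
  facet normal 0.8545 0.5195 0.0000
    outer loop
      vertex 14.427 8.711 0.000
      vertex 11.839 12.968 0.000
      vertex 11.839 12.968 6.888
    endloop
  endfacet
  facet normal 0.8545 0.5195 0.0000
    outer loop
      vertex 14.427 8.711 0.000
      vertex 11.839 12.968 6.888
      vertex 14.427 8.711 6.888
    endloop
  endfacet
  facet normal 0.3207 0.9472 0.0000
    outer loop
      vertex 11.839 12.968 0.000
      vertex 7.119 14.566 0.000
      vertex 7.119 14.566 6.888
    endloop
  endfacet
  facet normal 0.3207 0.9472 0.0000
    outer loop
      vertex 11.839 12.968 0.000
      vertex 7.119 14.566 6.888
      vertex 11.839 12.968 6.888
    endloop
  endfacet
  facet normal -0.3631 0.9317 0.0000
    outer loop
      vertex 7.119 14.566 0.000
      vertex 2.477 12.757 0.000
      vertex 2.477 12.757 6.888
    endloop
  endfacet
  facet normal -0.3631 0.9317 0.0000
    outer loop
      vertex 7.119 14.566 0.000
      vertex 2.477 12.757 6.888
      vertex 7.119 14.566 6.888
    endloop
  endfacet
  facet normal -0.8772 0.4802 0.0000
    outer loop
      vertex 2.477 12.757 0.000
      vertex 0.084 8.386 0.000
      vertex 0.084 8.386 6.888
    endloop
  endfacet
  facet normal -0.8772 0.4802 0.0000
    outer loop
      vertex 2.477 12.757 0.000
      vertex 0.084 8.386 6.888
      vertex 2.477 12.757 6.888
    endloop
  endfacet
  facet normal -0.9806 -0.1959 0.0000
    outer loop
      vertex 0.084 8.386 0.000
      vertex 1.060 3.500 0.000
      vertex 1.060 3.500 6.888
    endloop
  endfacet
  facet normal -0.9806 -0.1959 0.0000
    outer loop
      vertex 0.084 8.386 0.000
      vertex 1.060 3.500 6.888
      vertex 0.084 8.386 6.888
    endloop
  endfacet
  facet normal -0.6253 -0.7804 0.0000
    outer loop
      vertex 1.060 3.500 0.000
      vertex 4.948 0.385 0.000
      vertex 4.948 0.385 6.888
    endloop
  endfacet
  facet normal -0.6253 -0.7804 0.0000
    outer loop
      vertex 1.060 3.500 0.000
      vertex 4.948 0.385 6.888
      vertex 1.060 3.500 6.888
    endloop
  endfacet
  facet normal 0.0225 -0.9997 0.0000
    outer loop
      vertex 4.948 0.385 0.000
      vertex 9.929 0.497 0.000
      vertex 9.929 0.497 6.888
    endloop
  endfacet
  facet normal 0.0225 -0.9997 0.0000
    outer loop
      vertex 4.948 0.385 0.000
      vertex 9.929 0.497 6.888
      vertex 4.948 0.385 6.888
    endloop
  endfacet
  facet normal 0.6599 -0.7514 0.0000
    outer loop
      vertex 9.929 0.497 0.000
      vertex 13.673 3.785 0.000
      vertex 13.673 3.785 6.888
    endloop
  endfacet
  facet normal 0.6599 -0.7514 0.0000
    outer loop
      vertex 9.929 0.497 0.000
      vertex 13.673 3.785 6.888
      vertex 9.929 0.497 6.888
    endloop
  endfacet
  facet normal 0.9885 -0.1513 0.0000
    outer loop
      vertex 13.673 3.785 0.000
      vertex 14.427 8.711 0.000
      vertex 14.427 8.711 6.888
    endloop
  endfacet
  facet normal 0.9885 -0.1513 0.0000
    outer loop
      vertex 13.673 3.785 0.000
      vertex 14.427 8.711 6.888
      vertex 13.673 3.785 6.888
    endloop
  endfacet
endsolid part

The G0 Z moves step by Δz≈1.378 mm. Every layer's G1 loop is the same polygon, so the solid is a straight extrusion of it from z=0 to z≈6.89. Closing with flat bottom and top caps and triangulating gives 32 facets — a regular 9-sided prism (a cylinder approximated with 9 flat sides), circumscribed radius ≈ 7.28 mm, height ≈ 6.89 mm.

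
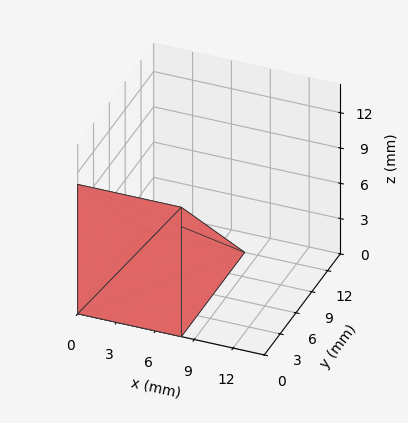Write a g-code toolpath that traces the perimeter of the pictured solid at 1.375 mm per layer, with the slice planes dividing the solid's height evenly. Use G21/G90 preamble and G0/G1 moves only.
Reading the render: the shape is a wedge (ramp): 8 × 12 mm base, rising to 11 mm along the y=0 edge and sloping linearly to z=0 at y=12 (dimensions read to the nearest mm from the axis ticks). For the g-code, the solid's height is divided into equal slices at the stated Δz and each level perimeter traced with G1 moves after a G0 lift.

; perimeter-only toolpath
G21 ; units = mm
G90 ; absolute positioning
G28 ; home
; layer 1
G0 Z1.375
G0 X0.000 Y0.000
G1 X8.000 Y0.000
G1 X8.000 Y10.500
G1 X0.000 Y10.500
G1 X0.000 Y0.000
; layer 2
G0 Z2.750
G0 X0.000 Y0.000
G1 X8.000 Y0.000
G1 X8.000 Y9.000
G1 X0.000 Y9.000
G1 X0.000 Y0.000
; layer 3
G0 Z4.125
G0 X0.000 Y0.000
G1 X8.000 Y0.000
G1 X8.000 Y7.500
G1 X0.000 Y7.500
G1 X0.000 Y0.000
; layer 4
G0 Z5.500
G0 X0.000 Y0.000
G1 X8.000 Y0.000
G1 X8.000 Y6.000
G1 X0.000 Y6.000
G1 X0.000 Y0.000
; layer 5
G0 Z6.875
G0 X0.000 Y0.000
G1 X8.000 Y0.000
G1 X8.000 Y4.500
G1 X0.000 Y4.500
G1 X0.000 Y0.000
; layer 6
G0 Z8.250
G0 X0.000 Y0.000
G1 X8.000 Y0.000
G1 X8.000 Y3.000
G1 X0.000 Y3.000
G1 X0.000 Y0.000
; layer 7
G0 Z9.625
G0 X0.000 Y0.000
G1 X8.000 Y0.000
G1 X8.000 Y1.500
G1 X0.000 Y1.500
G1 X0.000 Y0.000
M2 ; end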